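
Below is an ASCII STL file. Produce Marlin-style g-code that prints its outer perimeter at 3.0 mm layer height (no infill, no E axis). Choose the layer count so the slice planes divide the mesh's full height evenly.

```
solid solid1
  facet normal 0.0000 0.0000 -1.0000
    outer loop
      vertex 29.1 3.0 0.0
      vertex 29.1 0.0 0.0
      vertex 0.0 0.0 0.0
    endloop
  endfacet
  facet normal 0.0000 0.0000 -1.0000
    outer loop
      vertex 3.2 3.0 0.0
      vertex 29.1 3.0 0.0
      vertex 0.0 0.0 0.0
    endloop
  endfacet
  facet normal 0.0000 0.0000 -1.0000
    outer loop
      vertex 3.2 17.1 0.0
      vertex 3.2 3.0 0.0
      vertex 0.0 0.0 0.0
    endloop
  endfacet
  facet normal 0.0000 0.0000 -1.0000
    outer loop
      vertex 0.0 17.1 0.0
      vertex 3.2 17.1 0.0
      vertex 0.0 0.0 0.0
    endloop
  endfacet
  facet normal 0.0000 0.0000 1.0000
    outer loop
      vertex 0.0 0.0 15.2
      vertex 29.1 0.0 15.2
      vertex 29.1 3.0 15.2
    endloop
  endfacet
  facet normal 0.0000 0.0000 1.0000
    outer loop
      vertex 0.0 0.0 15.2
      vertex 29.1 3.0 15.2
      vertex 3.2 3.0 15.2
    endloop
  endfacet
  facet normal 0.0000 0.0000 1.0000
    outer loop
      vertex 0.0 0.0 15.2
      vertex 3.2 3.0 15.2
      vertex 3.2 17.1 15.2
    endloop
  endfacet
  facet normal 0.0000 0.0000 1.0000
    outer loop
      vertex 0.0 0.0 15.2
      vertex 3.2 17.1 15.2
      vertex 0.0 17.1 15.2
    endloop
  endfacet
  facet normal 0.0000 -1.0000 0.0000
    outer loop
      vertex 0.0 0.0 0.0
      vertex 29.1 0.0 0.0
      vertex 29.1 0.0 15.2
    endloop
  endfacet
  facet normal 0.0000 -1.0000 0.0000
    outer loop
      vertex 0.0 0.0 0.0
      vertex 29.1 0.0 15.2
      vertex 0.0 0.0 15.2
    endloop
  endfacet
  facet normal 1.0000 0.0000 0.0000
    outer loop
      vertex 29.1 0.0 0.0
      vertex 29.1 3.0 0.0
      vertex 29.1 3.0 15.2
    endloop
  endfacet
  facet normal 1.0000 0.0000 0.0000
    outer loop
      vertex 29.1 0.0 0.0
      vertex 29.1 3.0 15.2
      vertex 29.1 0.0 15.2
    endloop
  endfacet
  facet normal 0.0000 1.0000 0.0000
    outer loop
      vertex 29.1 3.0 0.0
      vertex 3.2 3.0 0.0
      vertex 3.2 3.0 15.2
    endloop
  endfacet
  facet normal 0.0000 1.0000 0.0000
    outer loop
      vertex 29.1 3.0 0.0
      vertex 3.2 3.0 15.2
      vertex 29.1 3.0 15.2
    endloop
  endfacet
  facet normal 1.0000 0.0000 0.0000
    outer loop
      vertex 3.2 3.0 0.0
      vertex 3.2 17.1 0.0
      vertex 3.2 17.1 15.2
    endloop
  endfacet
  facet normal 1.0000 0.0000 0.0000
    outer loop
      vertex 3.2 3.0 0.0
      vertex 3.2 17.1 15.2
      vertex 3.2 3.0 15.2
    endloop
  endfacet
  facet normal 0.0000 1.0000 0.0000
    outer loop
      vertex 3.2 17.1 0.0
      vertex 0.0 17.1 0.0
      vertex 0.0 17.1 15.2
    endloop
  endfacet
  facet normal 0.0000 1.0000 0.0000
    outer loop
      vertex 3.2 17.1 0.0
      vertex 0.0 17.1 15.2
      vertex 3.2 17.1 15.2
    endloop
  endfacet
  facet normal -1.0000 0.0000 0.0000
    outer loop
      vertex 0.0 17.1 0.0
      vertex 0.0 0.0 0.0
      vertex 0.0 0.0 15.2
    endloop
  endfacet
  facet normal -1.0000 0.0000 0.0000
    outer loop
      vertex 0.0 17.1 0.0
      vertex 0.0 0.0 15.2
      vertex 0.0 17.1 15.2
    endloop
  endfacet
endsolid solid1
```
; perimeter-only toolpath
G21 ; units = mm
G90 ; absolute positioning
G28 ; home
; layer 1
G0 Z3.0
G0 X0.0 Y0.0
G1 X29.1 Y0.0
G1 X29.1 Y3.0
G1 X3.2 Y3.0
G1 X3.2 Y17.1
G1 X0.0 Y17.1
G1 X0.0 Y0.0
; layer 2
G0 Z6.1
G0 X0.0 Y0.0
G1 X29.1 Y0.0
G1 X29.1 Y3.0
G1 X3.2 Y3.0
G1 X3.2 Y17.1
G1 X0.0 Y17.1
G1 X0.0 Y0.0
; layer 3
G0 Z9.1
G0 X0.0 Y0.0
G1 X29.1 Y0.0
G1 X29.1 Y3.0
G1 X3.2 Y3.0
G1 X3.2 Y17.1
G1 X0.0 Y17.1
G1 X0.0 Y0.0
; layer 4
G0 Z12.2
G0 X0.0 Y0.0
G1 X29.1 Y0.0
G1 X29.1 Y3.0
G1 X3.2 Y3.0
G1 X3.2 Y17.1
G1 X0.0 Y17.1
G1 X0.0 Y0.0
; layer 5
G0 Z15.2
G0 X0.0 Y0.0
G1 X29.1 Y0.0
G1 X29.1 Y3.0
G1 X3.2 Y3.0
G1 X3.2 Y17.1
G1 X0.0 Y17.1
G1 X0.0 Y0.0
M2 ; end

The solid is an L-shaped prism: outer 29.1 × 17.1 mm, arm thicknesses ≈ 3 mm (horizontal) and 3.2 mm (vertical), extruded 15.2 mm in z. Slicing at Δz = 3.0 mm — 5 equal slices spanning the solid's height, so layer i sits at z = i·h/5 — gives 5 non-empty perimeters. Each is a 6-segment closed polygon; G0 lifts to the layer z and rapids to the start vertex, then G1 traces the edges.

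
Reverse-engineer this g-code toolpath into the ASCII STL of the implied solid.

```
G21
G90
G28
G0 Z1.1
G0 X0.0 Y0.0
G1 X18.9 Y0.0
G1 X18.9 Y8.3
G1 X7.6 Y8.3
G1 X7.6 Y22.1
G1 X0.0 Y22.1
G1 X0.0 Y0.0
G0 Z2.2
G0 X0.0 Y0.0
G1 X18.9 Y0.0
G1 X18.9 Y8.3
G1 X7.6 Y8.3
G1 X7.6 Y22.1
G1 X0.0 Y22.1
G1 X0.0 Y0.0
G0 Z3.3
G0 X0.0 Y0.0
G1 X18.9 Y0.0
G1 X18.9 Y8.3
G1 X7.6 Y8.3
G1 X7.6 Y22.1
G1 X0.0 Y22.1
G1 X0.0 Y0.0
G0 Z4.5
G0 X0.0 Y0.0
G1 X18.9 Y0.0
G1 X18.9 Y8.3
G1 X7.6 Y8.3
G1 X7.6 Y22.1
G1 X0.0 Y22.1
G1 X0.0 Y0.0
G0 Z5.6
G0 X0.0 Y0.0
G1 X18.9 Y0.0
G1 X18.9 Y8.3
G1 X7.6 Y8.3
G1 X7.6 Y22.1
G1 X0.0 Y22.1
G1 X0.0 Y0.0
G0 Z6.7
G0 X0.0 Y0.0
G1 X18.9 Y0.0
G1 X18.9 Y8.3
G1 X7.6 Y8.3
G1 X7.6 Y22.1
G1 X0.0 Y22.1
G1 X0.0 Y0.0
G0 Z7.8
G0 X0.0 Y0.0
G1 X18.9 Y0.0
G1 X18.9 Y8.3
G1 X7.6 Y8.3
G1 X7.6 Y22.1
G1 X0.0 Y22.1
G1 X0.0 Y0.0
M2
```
solid part
  facet normal 0.0000 0.0000 -1.0000
    outer loop
      vertex 18.9 8.3 0.0
      vertex 18.9 0.0 0.0
      vertex 0.0 0.0 0.0
    endloop
  endfacet
  facet normal 0.0000 0.0000 -1.0000
    outer loop
      vertex 7.6 8.3 0.0
      vertex 18.9 8.3 0.0
      vertex 0.0 0.0 0.0
    endloop
  endfacet
  facet normal 0.0000 0.0000 -1.0000
    outer loop
      vertex 7.6 22.1 0.0
      vertex 7.6 8.3 0.0
      vertex 0.0 0.0 0.0
    endloop
  endfacet
  facet normal 0.0000 0.0000 -1.0000
    outer loop
      vertex 0.0 22.1 0.0
      vertex 7.6 22.1 0.0
      vertex 0.0 0.0 0.0
    endloop
  endfacet
  facet normal 0.0000 0.0000 1.0000
    outer loop
      vertex 0.0 0.0 7.8
      vertex 18.9 0.0 7.8
      vertex 18.9 8.3 7.8
    endloop
  endfacet
  facet normal 0.0000 0.0000 1.0000
    outer loop
      vertex 0.0 0.0 7.8
      vertex 18.9 8.3 7.8
      vertex 7.6 8.3 7.8
    endloop
  endfacet
  facet normal 0.0000 0.0000 1.0000
    outer loop
      vertex 0.0 0.0 7.8
      vertex 7.6 8.3 7.8
      vertex 7.6 22.1 7.8
    endloop
  endfacet
  facet normal 0.0000 0.0000 1.0000
    outer loop
      vertex 0.0 0.0 7.8
      vertex 7.6 22.1 7.8
      vertex 0.0 22.1 7.8
    endloop
  endfacet
  facet normal 0.0000 -1.0000 0.0000
    outer loop
      vertex 0.0 0.0 0.0
      vertex 18.9 0.0 0.0
      vertex 18.9 0.0 7.8
    endloop
  endfacet
  facet normal 0.0000 -1.0000 0.0000
    outer loop
      vertex 0.0 0.0 0.0
      vertex 18.9 0.0 7.8
      vertex 0.0 0.0 7.8
    endloop
  endfacet
  facet normal 1.0000 0.0000 0.0000
    outer loop
      vertex 18.9 0.0 0.0
      vertex 18.9 8.3 0.0
      vertex 18.9 8.3 7.8
    endloop
  endfacet
  facet normal 1.0000 0.0000 0.0000
    outer loop
      vertex 18.9 0.0 0.0
      vertex 18.9 8.3 7.8
      vertex 18.9 0.0 7.8
    endloop
  endfacet
  facet normal 0.0000 1.0000 0.0000
    outer loop
      vertex 18.9 8.3 0.0
      vertex 7.6 8.3 0.0
      vertex 7.6 8.3 7.8
    endloop
  endfacet
  facet normal 0.0000 1.0000 0.0000
    outer loop
      vertex 18.9 8.3 0.0
      vertex 7.6 8.3 7.8
      vertex 18.9 8.3 7.8
    endloop
  endfacet
  facet normal 1.0000 0.0000 0.0000
    outer loop
      vertex 7.6 8.3 0.0
      vertex 7.6 22.1 0.0
      vertex 7.6 22.1 7.8
    endloop
  endfacet
  facet normal 1.0000 0.0000 0.0000
    outer loop
      vertex 7.6 8.3 0.0
      vertex 7.6 22.1 7.8
      vertex 7.6 8.3 7.8
    endloop
  endfacet
  facet normal 0.0000 1.0000 0.0000
    outer loop
      vertex 7.6 22.1 0.0
      vertex 0.0 22.1 0.0
      vertex 0.0 22.1 7.8
    endloop
  endfacet
  facet normal 0.0000 1.0000 0.0000
    outer loop
      vertex 7.6 22.1 0.0
      vertex 0.0 22.1 7.8
      vertex 7.6 22.1 7.8
    endloop
  endfacet
  facet normal -1.0000 0.0000 0.0000
    outer loop
      vertex 0.0 22.1 0.0
      vertex 0.0 0.0 0.0
      vertex 0.0 0.0 7.8
    endloop
  endfacet
  facet normal -1.0000 0.0000 0.0000
    outer loop
      vertex 0.0 22.1 0.0
      vertex 0.0 0.0 7.8
      vertex 0.0 22.1 7.8
    endloop
  endfacet
endsolid part

The G0 Z moves step by Δz≈1.1 mm. Every layer's G1 loop is the same polygon, so the solid is a straight extrusion of it from z=0 to z≈7.8. Closing with flat bottom and top caps and triangulating gives 20 facets — an L-shaped prism: outer 18.9 × 22.1 mm, arm thicknesses ≈ 8.3 mm (horizontal) and 7.6 mm (vertical), extruded 7.8 mm in z.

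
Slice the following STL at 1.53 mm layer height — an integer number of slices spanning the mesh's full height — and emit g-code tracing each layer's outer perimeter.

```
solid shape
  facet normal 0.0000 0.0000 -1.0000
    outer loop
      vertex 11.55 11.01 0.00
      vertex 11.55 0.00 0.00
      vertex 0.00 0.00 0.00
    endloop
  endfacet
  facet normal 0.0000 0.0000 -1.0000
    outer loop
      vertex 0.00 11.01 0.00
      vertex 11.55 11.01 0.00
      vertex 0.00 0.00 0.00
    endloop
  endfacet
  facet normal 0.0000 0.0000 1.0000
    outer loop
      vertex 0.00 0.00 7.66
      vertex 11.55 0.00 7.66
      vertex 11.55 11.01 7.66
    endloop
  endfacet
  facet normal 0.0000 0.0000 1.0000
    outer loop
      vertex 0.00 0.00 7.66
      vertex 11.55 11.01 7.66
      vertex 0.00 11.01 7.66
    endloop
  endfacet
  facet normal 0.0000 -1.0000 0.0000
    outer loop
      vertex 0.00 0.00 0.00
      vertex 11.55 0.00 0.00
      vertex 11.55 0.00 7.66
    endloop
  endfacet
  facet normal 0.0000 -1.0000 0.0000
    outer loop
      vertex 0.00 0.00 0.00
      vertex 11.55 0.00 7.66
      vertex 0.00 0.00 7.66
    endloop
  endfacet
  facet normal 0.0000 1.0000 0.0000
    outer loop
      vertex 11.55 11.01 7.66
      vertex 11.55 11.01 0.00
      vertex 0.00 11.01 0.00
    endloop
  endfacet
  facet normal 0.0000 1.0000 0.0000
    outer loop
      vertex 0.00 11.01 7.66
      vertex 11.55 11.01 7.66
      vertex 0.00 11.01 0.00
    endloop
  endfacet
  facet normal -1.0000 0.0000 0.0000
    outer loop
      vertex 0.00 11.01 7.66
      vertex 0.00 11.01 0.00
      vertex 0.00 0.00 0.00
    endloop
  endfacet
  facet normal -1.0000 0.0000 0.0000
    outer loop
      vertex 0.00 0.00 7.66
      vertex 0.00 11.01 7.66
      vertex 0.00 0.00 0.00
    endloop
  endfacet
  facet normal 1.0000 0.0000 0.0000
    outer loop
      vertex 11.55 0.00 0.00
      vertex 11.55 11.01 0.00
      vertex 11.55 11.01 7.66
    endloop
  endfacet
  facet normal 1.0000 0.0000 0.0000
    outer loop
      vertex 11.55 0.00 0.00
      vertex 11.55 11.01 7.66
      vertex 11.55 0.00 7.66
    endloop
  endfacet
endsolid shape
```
; perimeter-only toolpath
G21 ; units = mm
G90 ; absolute positioning
G28 ; home
; layer 1
G0 Z1.53
G0 X0.00 Y0.00
G1 X11.55 Y0.00
G1 X11.55 Y11.01
G1 X0.00 Y11.01
G1 X0.00 Y0.00
; layer 2
G0 Z3.06
G0 X0.00 Y0.00
G1 X11.55 Y0.00
G1 X11.55 Y11.01
G1 X0.00 Y11.01
G1 X0.00 Y0.00
; layer 3
G0 Z4.60
G0 X0.00 Y0.00
G1 X11.55 Y0.00
G1 X11.55 Y11.01
G1 X0.00 Y11.01
G1 X0.00 Y0.00
; layer 4
G0 Z6.13
G0 X0.00 Y0.00
G1 X11.55 Y0.00
G1 X11.55 Y11.01
G1 X0.00 Y11.01
G1 X0.00 Y0.00
; layer 5
G0 Z7.66
G0 X0.00 Y0.00
G1 X11.55 Y0.00
G1 X11.55 Y11.01
G1 X0.00 Y11.01
G1 X0.00 Y0.00
M2 ; end

The solid is a rectangular box, roughly 11.6 × 11 mm footprint and 7.66 mm tall. Slicing at Δz = 1.53 mm — 5 equal slices spanning the solid's height, so layer i sits at z = i·h/5 — gives 5 non-empty perimeters. Each is a 4-segment closed polygon; G0 lifts to the layer z and rapids to the start vertex, then G1 traces the edges.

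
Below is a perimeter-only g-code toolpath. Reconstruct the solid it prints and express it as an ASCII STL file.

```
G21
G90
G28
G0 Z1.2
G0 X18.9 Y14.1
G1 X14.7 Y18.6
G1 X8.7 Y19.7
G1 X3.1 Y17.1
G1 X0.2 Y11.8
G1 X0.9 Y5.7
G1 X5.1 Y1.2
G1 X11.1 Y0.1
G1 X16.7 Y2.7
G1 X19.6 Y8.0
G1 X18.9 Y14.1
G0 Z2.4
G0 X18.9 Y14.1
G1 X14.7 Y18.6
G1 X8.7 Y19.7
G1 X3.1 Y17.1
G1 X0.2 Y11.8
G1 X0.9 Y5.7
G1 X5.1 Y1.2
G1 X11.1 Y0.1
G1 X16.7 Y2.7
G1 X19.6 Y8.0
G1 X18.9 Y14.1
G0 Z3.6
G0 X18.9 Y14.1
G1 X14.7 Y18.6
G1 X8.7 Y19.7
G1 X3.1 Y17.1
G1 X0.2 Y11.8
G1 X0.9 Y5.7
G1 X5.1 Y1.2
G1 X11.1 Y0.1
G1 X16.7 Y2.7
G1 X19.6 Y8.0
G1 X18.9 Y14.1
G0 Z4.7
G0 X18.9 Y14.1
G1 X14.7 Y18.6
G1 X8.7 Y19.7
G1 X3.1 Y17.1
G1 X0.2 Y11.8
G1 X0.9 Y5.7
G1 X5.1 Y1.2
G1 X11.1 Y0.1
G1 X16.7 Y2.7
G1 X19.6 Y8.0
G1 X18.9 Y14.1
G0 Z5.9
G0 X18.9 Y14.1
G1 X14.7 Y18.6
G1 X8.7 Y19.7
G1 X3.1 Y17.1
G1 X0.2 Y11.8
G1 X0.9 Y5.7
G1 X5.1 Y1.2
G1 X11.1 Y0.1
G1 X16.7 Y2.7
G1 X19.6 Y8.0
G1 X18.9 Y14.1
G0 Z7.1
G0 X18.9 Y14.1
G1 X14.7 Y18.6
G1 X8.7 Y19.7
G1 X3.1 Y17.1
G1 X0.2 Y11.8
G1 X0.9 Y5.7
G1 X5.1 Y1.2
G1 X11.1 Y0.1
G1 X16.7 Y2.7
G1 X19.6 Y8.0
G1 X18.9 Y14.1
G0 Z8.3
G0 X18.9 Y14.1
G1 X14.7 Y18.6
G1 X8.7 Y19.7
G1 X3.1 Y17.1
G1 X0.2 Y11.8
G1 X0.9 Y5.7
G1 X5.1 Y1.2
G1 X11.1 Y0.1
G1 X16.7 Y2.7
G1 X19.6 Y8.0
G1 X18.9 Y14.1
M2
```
solid part
  facet normal 0.0000 0.0000 -1.0000
    outer loop
      vertex 8.7 19.7 0.0
      vertex 14.7 18.6 0.0
      vertex 18.9 14.1 0.0
    endloop
  endfacet
  facet normal 0.0000 0.0000 -1.0000
    outer loop
      vertex 3.1 17.1 0.0
      vertex 8.7 19.7 0.0
      vertex 18.9 14.1 0.0
    endloop
  endfacet
  facet normal 0.0000 0.0000 -1.0000
    outer loop
      vertex 0.2 11.8 0.0
      vertex 3.1 17.1 0.0
      vertex 18.9 14.1 0.0
    endloop
  endfacet
  facet normal 0.0000 0.0000 -1.0000
    outer loop
      vertex 0.9 5.7 0.0
      vertex 0.2 11.8 0.0
      vertex 18.9 14.1 0.0
    endloop
  endfacet
  facet normal 0.0000 0.0000 -1.0000
    outer loop
      vertex 5.1 1.2 0.0
      vertex 0.9 5.7 0.0
      vertex 18.9 14.1 0.0
    endloop
  endfacet
  facet normal 0.0000 0.0000 -1.0000
    outer loop
      vertex 11.1 0.1 0.0
      vertex 5.1 1.2 0.0
      vertex 18.9 14.1 0.0
    endloop
  endfacet
  facet normal 0.0000 0.0000 -1.0000
    outer loop
      vertex 16.7 2.7 0.0
      vertex 11.1 0.1 0.0
      vertex 18.9 14.1 0.0
    endloop
  endfacet
  facet normal 0.0000 0.0000 -1.0000
    outer loop
      vertex 19.6 8.0 0.0
      vertex 16.7 2.7 0.0
      vertex 18.9 14.1 0.0
    endloop
  endfacet
  facet normal 0.0000 0.0000 1.0000
    outer loop
      vertex 18.9 14.1 8.3
      vertex 14.7 18.6 8.3
      vertex 8.7 19.7 8.3
    endloop
  endfacet
  facet normal 0.0000 0.0000 1.0000
    outer loop
      vertex 18.9 14.1 8.3
      vertex 8.7 19.7 8.3
      vertex 3.1 17.1 8.3
    endloop
  endfacet
  facet normal 0.0000 0.0000 1.0000
    outer loop
      vertex 18.9 14.1 8.3
      vertex 3.1 17.1 8.3
      vertex 0.2 11.8 8.3
    endloop
  endfacet
  facet normal 0.0000 0.0000 1.0000
    outer loop
      vertex 18.9 14.1 8.3
      vertex 0.2 11.8 8.3
      vertex 0.9 5.7 8.3
    endloop
  endfacet
  facet normal 0.0000 0.0000 1.0000
    outer loop
      vertex 18.9 14.1 8.3
      vertex 0.9 5.7 8.3
      vertex 5.1 1.2 8.3
    endloop
  endfacet
  facet normal 0.0000 0.0000 1.0000
    outer loop
      vertex 18.9 14.1 8.3
      vertex 5.1 1.2 8.3
      vertex 11.1 0.1 8.3
    endloop
  endfacet
  facet normal 0.0000 0.0000 1.0000
    outer loop
      vertex 18.9 14.1 8.3
      vertex 11.1 0.1 8.3
      vertex 16.7 2.7 8.3
    endloop
  endfacet
  facet normal 0.0000 0.0000 1.0000
    outer loop
      vertex 18.9 14.1 8.3
      vertex 16.7 2.7 8.3
      vertex 19.6 8.0 8.3
    endloop
  endfacet
  facet normal 0.7311 0.6823 0.0000
    outer loop
      vertex 18.9 14.1 0.0
      vertex 14.7 18.6 0.0
      vertex 14.7 18.6 8.3
    endloop
  endfacet
  facet normal 0.7311 0.6823 0.0000
    outer loop
      vertex 18.9 14.1 0.0
      vertex 14.7 18.6 8.3
      vertex 18.9 14.1 8.3
    endloop
  endfacet
  facet normal 0.1803 0.9836 0.0000
    outer loop
      vertex 14.7 18.6 0.0
      vertex 8.7 19.7 0.0
      vertex 8.7 19.7 8.3
    endloop
  endfacet
  facet normal 0.1803 0.9836 0.0000
    outer loop
      vertex 14.7 18.6 0.0
      vertex 8.7 19.7 8.3
      vertex 14.7 18.6 8.3
    endloop
  endfacet
  facet normal -0.4211 0.9070 0.0000
    outer loop
      vertex 8.7 19.7 0.0
      vertex 3.1 17.1 0.0
      vertex 3.1 17.1 8.3
    endloop
  endfacet
  facet normal -0.4211 0.9070 0.0000
    outer loop
      vertex 8.7 19.7 0.0
      vertex 3.1 17.1 8.3
      vertex 8.7 19.7 8.3
    endloop
  endfacet
  facet normal -0.8773 0.4800 0.0000
    outer loop
      vertex 3.1 17.1 0.0
      vertex 0.2 11.8 0.0
      vertex 0.2 11.8 8.3
    endloop
  endfacet
  facet normal -0.8773 0.4800 0.0000
    outer loop
      vertex 3.1 17.1 0.0
      vertex 0.2 11.8 8.3
      vertex 3.1 17.1 8.3
    endloop
  endfacet
  facet normal -0.9935 -0.1140 0.0000
    outer loop
      vertex 0.2 11.8 0.0
      vertex 0.9 5.7 0.0
      vertex 0.9 5.7 8.3
    endloop
  endfacet
  facet normal -0.9935 -0.1140 0.0000
    outer loop
      vertex 0.2 11.8 0.0
      vertex 0.9 5.7 8.3
      vertex 0.2 11.8 8.3
    endloop
  endfacet
  facet normal -0.7311 -0.6823 0.0000
    outer loop
      vertex 0.9 5.7 0.0
      vertex 5.1 1.2 0.0
      vertex 5.1 1.2 8.3
    endloop
  endfacet
  facet normal -0.7311 -0.6823 0.0000
    outer loop
      vertex 0.9 5.7 0.0
      vertex 5.1 1.2 8.3
      vertex 0.9 5.7 8.3
    endloop
  endfacet
  facet normal -0.1803 -0.9836 0.0000
    outer loop
      vertex 5.1 1.2 0.0
      vertex 11.1 0.1 0.0
      vertex 11.1 0.1 8.3
    endloop
  endfacet
  facet normal -0.1803 -0.9836 0.0000
    outer loop
      vertex 5.1 1.2 0.0
      vertex 11.1 0.1 8.3
      vertex 5.1 1.2 8.3
    endloop
  endfacet
  facet normal 0.4211 -0.9070 0.0000
    outer loop
      vertex 11.1 0.1 0.0
      vertex 16.7 2.7 0.0
      vertex 16.7 2.7 8.3
    endloop
  endfacet
  facet normal 0.4211 -0.9070 0.0000
    outer loop
      vertex 11.1 0.1 0.0
      vertex 16.7 2.7 8.3
      vertex 11.1 0.1 8.3
    endloop
  endfacet
  facet normal 0.8773 -0.4800 0.0000
    outer loop
      vertex 16.7 2.7 0.0
      vertex 19.6 8.0 0.0
      vertex 19.6 8.0 8.3
    endloop
  endfacet
  facet normal 0.8773 -0.4800 0.0000
    outer loop
      vertex 16.7 2.7 0.0
      vertex 19.6 8.0 8.3
      vertex 16.7 2.7 8.3
    endloop
  endfacet
  facet normal 0.9935 0.1140 0.0000
    outer loop
      vertex 19.6 8.0 0.0
      vertex 18.9 14.1 0.0
      vertex 18.9 14.1 8.3
    endloop
  endfacet
  facet normal 0.9935 0.1140 0.0000
    outer loop
      vertex 19.6 8.0 0.0
      vertex 18.9 14.1 8.3
      vertex 19.6 8.0 8.3
    endloop
  endfacet
endsolid part

The G0 Z moves step by Δz≈1.2 mm. Every layer's G1 loop is the same polygon, so the solid is a straight extrusion of it from z=0 to z≈8.3. Closing with flat bottom and top caps and triangulating gives 36 facets — a regular 10-sided prism (a cylinder approximated with 10 flat sides), circumscribed radius ≈ 9.9 mm, height ≈ 8.3 mm.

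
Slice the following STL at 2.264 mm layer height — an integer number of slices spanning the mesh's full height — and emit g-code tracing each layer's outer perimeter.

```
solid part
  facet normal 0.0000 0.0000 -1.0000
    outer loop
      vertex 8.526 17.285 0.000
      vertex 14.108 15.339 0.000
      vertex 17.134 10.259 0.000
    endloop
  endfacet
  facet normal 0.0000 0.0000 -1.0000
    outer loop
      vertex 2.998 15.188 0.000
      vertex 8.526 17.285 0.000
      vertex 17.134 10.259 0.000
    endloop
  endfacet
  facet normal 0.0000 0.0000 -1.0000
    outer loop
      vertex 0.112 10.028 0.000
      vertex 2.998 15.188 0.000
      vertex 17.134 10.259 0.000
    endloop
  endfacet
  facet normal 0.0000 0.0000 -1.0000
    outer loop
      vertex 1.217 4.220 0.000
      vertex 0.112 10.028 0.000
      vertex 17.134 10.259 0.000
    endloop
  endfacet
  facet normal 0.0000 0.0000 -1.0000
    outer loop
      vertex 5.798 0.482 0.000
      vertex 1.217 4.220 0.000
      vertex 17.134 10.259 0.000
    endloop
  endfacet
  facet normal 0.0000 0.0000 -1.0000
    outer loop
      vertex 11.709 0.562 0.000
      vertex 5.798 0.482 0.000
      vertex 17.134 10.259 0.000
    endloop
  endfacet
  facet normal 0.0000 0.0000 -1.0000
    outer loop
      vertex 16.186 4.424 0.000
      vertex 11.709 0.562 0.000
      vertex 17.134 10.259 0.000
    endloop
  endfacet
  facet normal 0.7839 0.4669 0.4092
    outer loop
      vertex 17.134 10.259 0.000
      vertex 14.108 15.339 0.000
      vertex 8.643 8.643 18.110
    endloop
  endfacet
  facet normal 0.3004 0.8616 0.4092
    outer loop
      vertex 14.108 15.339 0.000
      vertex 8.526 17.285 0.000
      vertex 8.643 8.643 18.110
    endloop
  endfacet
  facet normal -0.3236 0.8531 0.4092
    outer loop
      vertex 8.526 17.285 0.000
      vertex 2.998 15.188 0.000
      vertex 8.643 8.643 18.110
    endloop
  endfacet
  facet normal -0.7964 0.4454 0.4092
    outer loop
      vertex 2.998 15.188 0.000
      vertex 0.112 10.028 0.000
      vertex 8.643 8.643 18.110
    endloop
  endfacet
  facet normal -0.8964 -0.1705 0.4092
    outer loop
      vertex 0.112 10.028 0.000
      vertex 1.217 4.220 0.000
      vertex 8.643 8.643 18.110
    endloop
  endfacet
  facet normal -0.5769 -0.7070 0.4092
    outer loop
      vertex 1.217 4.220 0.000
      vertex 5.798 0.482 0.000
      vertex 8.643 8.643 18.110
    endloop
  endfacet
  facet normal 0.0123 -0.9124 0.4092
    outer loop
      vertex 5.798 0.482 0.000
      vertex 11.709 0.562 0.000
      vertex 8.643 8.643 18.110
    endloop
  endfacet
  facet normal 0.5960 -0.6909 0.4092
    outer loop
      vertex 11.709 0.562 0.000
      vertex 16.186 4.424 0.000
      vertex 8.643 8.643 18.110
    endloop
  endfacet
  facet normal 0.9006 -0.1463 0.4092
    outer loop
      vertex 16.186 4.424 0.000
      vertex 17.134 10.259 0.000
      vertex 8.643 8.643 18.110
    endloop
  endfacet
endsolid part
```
; perimeter-only toolpath
G21 ; units = mm
G90 ; absolute positioning
G28 ; home
; layer 1
G0 Z2.264
G0 X16.073 Y10.057
G1 X13.425 Y14.502
G1 X8.541 Y16.205
G1 X3.704 Y14.370
G1 X1.178 Y9.855
G1 X2.145 Y4.773
G1 X6.154 Y1.502
G1 X11.326 Y1.572
G1 X15.243 Y4.951
G1 X16.073 Y10.057
; layer 2
G0 Z4.527
G0 X15.011 Y9.855
G1 X12.742 Y13.665
G1 X8.555 Y15.125
G1 X4.409 Y13.552
G1 X2.245 Y9.682
G1 X3.074 Y5.326
G1 X6.509 Y2.522
G1 X10.942 Y2.582
G1 X14.300 Y5.479
G1 X15.011 Y9.855
; layer 3
G0 Z6.791
G0 X13.950 Y9.653
G1 X12.059 Y12.828
G1 X8.570 Y14.044
G1 X5.115 Y12.734
G1 X3.311 Y9.509
G1 X4.002 Y5.879
G1 X6.865 Y3.542
G1 X10.559 Y3.592
G1 X13.357 Y6.006
G1 X13.950 Y9.653
; layer 4
G0 Z9.055
G0 X12.889 Y9.451
G1 X11.376 Y11.991
G1 X8.585 Y12.964
G1 X5.821 Y11.916
G1 X4.378 Y9.335
G1 X4.930 Y6.431
G1 X7.221 Y4.562
G1 X10.176 Y4.603
G1 X12.415 Y6.534
G1 X12.889 Y9.451
; layer 5
G0 Z11.319
G0 X11.827 Y9.249
G1 X10.692 Y11.154
G1 X8.599 Y11.884
G1 X6.526 Y11.097
G1 X5.444 Y9.162
G1 X5.858 Y6.984
G1 X7.576 Y5.583
G1 X9.793 Y5.613
G1 X11.472 Y7.061
G1 X11.827 Y9.249
; layer 6
G0 Z13.582
G0 X10.766 Y9.047
G1 X10.009 Y10.317
G1 X8.614 Y10.803
G1 X7.232 Y10.279
G1 X6.510 Y8.989
G1 X6.787 Y7.537
G1 X7.932 Y6.603
G1 X9.410 Y6.623
G1 X10.529 Y7.588
G1 X10.766 Y9.047
; layer 7
G0 Z15.846
G0 X9.704 Y8.845
G1 X9.326 Y9.480
G1 X8.628 Y9.723
G1 X7.937 Y9.461
G1 X7.577 Y8.816
G1 X7.715 Y8.090
G1 X8.287 Y7.623
G1 X9.026 Y7.633
G1 X9.586 Y8.116
G1 X9.704 Y8.845
M2 ; end

The solid is a regular 9-sided pyramid, base circumscribed radius ≈ 8.64 mm, apex at z ≈ 18.1 mm. Slicing at Δz = 2.264 mm — 8 equal slices spanning the solid's height, so layer i sits at z = i·h/8 — gives 7 non-empty perimeters. Each is a 9-segment closed polygon; G0 lifts to the layer z and rapids to the start vertex, then G1 traces the edges. The cross-section shrinks linearly with z (the slice at the apex is degenerate and omitted).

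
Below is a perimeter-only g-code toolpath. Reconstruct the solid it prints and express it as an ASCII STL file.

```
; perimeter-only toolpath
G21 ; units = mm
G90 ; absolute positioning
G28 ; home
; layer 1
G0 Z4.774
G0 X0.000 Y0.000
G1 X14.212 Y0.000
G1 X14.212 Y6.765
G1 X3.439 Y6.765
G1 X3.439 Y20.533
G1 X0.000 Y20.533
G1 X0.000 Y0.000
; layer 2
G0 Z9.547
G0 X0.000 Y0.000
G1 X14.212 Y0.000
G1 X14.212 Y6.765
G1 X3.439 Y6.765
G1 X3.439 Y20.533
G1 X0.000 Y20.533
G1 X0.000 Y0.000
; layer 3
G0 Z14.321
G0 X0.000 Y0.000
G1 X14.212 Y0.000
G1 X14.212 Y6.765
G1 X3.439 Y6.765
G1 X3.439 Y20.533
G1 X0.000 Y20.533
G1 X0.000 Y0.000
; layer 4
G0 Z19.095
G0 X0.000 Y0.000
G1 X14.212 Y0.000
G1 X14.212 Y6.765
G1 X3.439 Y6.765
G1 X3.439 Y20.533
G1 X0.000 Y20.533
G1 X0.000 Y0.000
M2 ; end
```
solid part
  facet normal 0.0000 0.0000 -1.0000
    outer loop
      vertex 14.212 6.765 0.000
      vertex 14.212 0.000 0.000
      vertex 0.000 0.000 0.000
    endloop
  endfacet
  facet normal 0.0000 0.0000 -1.0000
    outer loop
      vertex 3.439 6.765 0.000
      vertex 14.212 6.765 0.000
      vertex 0.000 0.000 0.000
    endloop
  endfacet
  facet normal 0.0000 0.0000 -1.0000
    outer loop
      vertex 3.439 20.533 0.000
      vertex 3.439 6.765 0.000
      vertex 0.000 0.000 0.000
    endloop
  endfacet
  facet normal 0.0000 0.0000 -1.0000
    outer loop
      vertex 0.000 20.533 0.000
      vertex 3.439 20.533 0.000
      vertex 0.000 0.000 0.000
    endloop
  endfacet
  facet normal 0.0000 0.0000 1.0000
    outer loop
      vertex 0.000 0.000 19.095
      vertex 14.212 0.000 19.095
      vertex 14.212 6.765 19.095
    endloop
  endfacet
  facet normal 0.0000 0.0000 1.0000
    outer loop
      vertex 0.000 0.000 19.095
      vertex 14.212 6.765 19.095
      vertex 3.439 6.765 19.095
    endloop
  endfacet
  facet normal 0.0000 0.0000 1.0000
    outer loop
      vertex 0.000 0.000 19.095
      vertex 3.439 6.765 19.095
      vertex 3.439 20.533 19.095
    endloop
  endfacet
  facet normal 0.0000 0.0000 1.0000
    outer loop
      vertex 0.000 0.000 19.095
      vertex 3.439 20.533 19.095
      vertex 0.000 20.533 19.095
    endloop
  endfacet
  facet normal 0.0000 -1.0000 0.0000
    outer loop
      vertex 0.000 0.000 0.000
      vertex 14.212 0.000 0.000
      vertex 14.212 0.000 19.095
    endloop
  endfacet
  facet normal 0.0000 -1.0000 0.0000
    outer loop
      vertex 0.000 0.000 0.000
      vertex 14.212 0.000 19.095
      vertex 0.000 0.000 19.095
    endloop
  endfacet
  facet normal 1.0000 0.0000 0.0000
    outer loop
      vertex 14.212 0.000 0.000
      vertex 14.212 6.765 0.000
      vertex 14.212 6.765 19.095
    endloop
  endfacet
  facet normal 1.0000 0.0000 0.0000
    outer loop
      vertex 14.212 0.000 0.000
      vertex 14.212 6.765 19.095
      vertex 14.212 0.000 19.095
    endloop
  endfacet
  facet normal 0.0000 1.0000 0.0000
    outer loop
      vertex 14.212 6.765 0.000
      vertex 3.439 6.765 0.000
      vertex 3.439 6.765 19.095
    endloop
  endfacet
  facet normal 0.0000 1.0000 0.0000
    outer loop
      vertex 14.212 6.765 0.000
      vertex 3.439 6.765 19.095
      vertex 14.212 6.765 19.095
    endloop
  endfacet
  facet normal 1.0000 0.0000 0.0000
    outer loop
      vertex 3.439 6.765 0.000
      vertex 3.439 20.533 0.000
      vertex 3.439 20.533 19.095
    endloop
  endfacet
  facet normal 1.0000 0.0000 0.0000
    outer loop
      vertex 3.439 6.765 0.000
      vertex 3.439 20.533 19.095
      vertex 3.439 6.765 19.095
    endloop
  endfacet
  facet normal 0.0000 1.0000 0.0000
    outer loop
      vertex 3.439 20.533 0.000
      vertex 0.000 20.533 0.000
      vertex 0.000 20.533 19.095
    endloop
  endfacet
  facet normal 0.0000 1.0000 0.0000
    outer loop
      vertex 3.439 20.533 0.000
      vertex 0.000 20.533 19.095
      vertex 3.439 20.533 19.095
    endloop
  endfacet
  facet normal -1.0000 0.0000 0.0000
    outer loop
      vertex 0.000 20.533 0.000
      vertex 0.000 0.000 0.000
      vertex 0.000 0.000 19.095
    endloop
  endfacet
  facet normal -1.0000 0.0000 0.0000
    outer loop
      vertex 0.000 20.533 0.000
      vertex 0.000 0.000 19.095
      vertex 0.000 20.533 19.095
    endloop
  endfacet
endsolid part

The G0 Z moves step by Δz≈4.774 mm. Every layer's G1 loop is the same polygon, so the solid is a straight extrusion of it from z=0 to z≈19.1. Closing with flat bottom and top caps and triangulating gives 20 facets — an L-shaped prism: outer 14.2 × 20.5 mm, arm thicknesses ≈ 6.76 mm (horizontal) and 3.44 mm (vertical), extruded 19.1 mm in z.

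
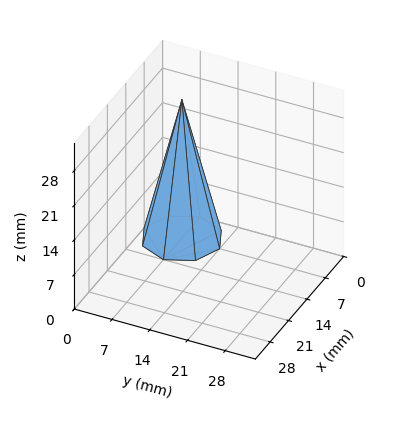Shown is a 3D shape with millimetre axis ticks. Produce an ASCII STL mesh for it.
Reading the render: the shape is a regular 8-sided pyramid, base circumscribed radius ≈ 7 mm, apex at z ≈ 28 mm (dimensions read to the nearest mm from the axis ticks). For the STL, each face is triangulated and given an outward normal.

solid part
  facet normal 0.0000 0.0000 -1.0000
    outer loop
      vertex 7.0 14.0 0.0
      vertex 11.9 11.9 0.0
      vertex 14.0 7.0 0.0
    endloop
  endfacet
  facet normal 0.0000 0.0000 -1.0000
    outer loop
      vertex 2.1 11.9 0.0
      vertex 7.0 14.0 0.0
      vertex 14.0 7.0 0.0
    endloop
  endfacet
  facet normal 0.0000 0.0000 -1.0000
    outer loop
      vertex 0.0 7.0 0.0
      vertex 2.1 11.9 0.0
      vertex 14.0 7.0 0.0
    endloop
  endfacet
  facet normal 0.0000 0.0000 -1.0000
    outer loop
      vertex 2.1 2.1 0.0
      vertex 0.0 7.0 0.0
      vertex 14.0 7.0 0.0
    endloop
  endfacet
  facet normal 0.0000 0.0000 -1.0000
    outer loop
      vertex 7.0 0.0 0.0
      vertex 2.1 2.1 0.0
      vertex 14.0 7.0 0.0
    endloop
  endfacet
  facet normal 0.0000 0.0000 -1.0000
    outer loop
      vertex 11.9 2.1 0.0
      vertex 7.0 0.0 0.0
      vertex 14.0 7.0 0.0
    endloop
  endfacet
  facet normal 0.8958 0.3839 0.2239
    outer loop
      vertex 14.0 7.0 0.0
      vertex 11.9 11.9 0.0
      vertex 7.0 7.0 28.0
    endloop
  endfacet
  facet normal 0.3839 0.8958 0.2239
    outer loop
      vertex 11.9 11.9 0.0
      vertex 7.0 14.0 0.0
      vertex 7.0 7.0 28.0
    endloop
  endfacet
  facet normal -0.3839 0.8958 0.2239
    outer loop
      vertex 7.0 14.0 0.0
      vertex 2.1 11.9 0.0
      vertex 7.0 7.0 28.0
    endloop
  endfacet
  facet normal -0.8958 0.3839 0.2239
    outer loop
      vertex 2.1 11.9 0.0
      vertex 0.0 7.0 0.0
      vertex 7.0 7.0 28.0
    endloop
  endfacet
  facet normal -0.8958 -0.3839 0.2239
    outer loop
      vertex 0.0 7.0 0.0
      vertex 2.1 2.1 0.0
      vertex 7.0 7.0 28.0
    endloop
  endfacet
  facet normal -0.3839 -0.8958 0.2239
    outer loop
      vertex 2.1 2.1 0.0
      vertex 7.0 0.0 0.0
      vertex 7.0 7.0 28.0
    endloop
  endfacet
  facet normal 0.3839 -0.8958 0.2239
    outer loop
      vertex 7.0 0.0 0.0
      vertex 11.9 2.1 0.0
      vertex 7.0 7.0 28.0
    endloop
  endfacet
  facet normal 0.8958 -0.3839 0.2239
    outer loop
      vertex 11.9 2.1 0.0
      vertex 14.0 7.0 0.0
      vertex 7.0 7.0 28.0
    endloop
  endfacet
endsolid part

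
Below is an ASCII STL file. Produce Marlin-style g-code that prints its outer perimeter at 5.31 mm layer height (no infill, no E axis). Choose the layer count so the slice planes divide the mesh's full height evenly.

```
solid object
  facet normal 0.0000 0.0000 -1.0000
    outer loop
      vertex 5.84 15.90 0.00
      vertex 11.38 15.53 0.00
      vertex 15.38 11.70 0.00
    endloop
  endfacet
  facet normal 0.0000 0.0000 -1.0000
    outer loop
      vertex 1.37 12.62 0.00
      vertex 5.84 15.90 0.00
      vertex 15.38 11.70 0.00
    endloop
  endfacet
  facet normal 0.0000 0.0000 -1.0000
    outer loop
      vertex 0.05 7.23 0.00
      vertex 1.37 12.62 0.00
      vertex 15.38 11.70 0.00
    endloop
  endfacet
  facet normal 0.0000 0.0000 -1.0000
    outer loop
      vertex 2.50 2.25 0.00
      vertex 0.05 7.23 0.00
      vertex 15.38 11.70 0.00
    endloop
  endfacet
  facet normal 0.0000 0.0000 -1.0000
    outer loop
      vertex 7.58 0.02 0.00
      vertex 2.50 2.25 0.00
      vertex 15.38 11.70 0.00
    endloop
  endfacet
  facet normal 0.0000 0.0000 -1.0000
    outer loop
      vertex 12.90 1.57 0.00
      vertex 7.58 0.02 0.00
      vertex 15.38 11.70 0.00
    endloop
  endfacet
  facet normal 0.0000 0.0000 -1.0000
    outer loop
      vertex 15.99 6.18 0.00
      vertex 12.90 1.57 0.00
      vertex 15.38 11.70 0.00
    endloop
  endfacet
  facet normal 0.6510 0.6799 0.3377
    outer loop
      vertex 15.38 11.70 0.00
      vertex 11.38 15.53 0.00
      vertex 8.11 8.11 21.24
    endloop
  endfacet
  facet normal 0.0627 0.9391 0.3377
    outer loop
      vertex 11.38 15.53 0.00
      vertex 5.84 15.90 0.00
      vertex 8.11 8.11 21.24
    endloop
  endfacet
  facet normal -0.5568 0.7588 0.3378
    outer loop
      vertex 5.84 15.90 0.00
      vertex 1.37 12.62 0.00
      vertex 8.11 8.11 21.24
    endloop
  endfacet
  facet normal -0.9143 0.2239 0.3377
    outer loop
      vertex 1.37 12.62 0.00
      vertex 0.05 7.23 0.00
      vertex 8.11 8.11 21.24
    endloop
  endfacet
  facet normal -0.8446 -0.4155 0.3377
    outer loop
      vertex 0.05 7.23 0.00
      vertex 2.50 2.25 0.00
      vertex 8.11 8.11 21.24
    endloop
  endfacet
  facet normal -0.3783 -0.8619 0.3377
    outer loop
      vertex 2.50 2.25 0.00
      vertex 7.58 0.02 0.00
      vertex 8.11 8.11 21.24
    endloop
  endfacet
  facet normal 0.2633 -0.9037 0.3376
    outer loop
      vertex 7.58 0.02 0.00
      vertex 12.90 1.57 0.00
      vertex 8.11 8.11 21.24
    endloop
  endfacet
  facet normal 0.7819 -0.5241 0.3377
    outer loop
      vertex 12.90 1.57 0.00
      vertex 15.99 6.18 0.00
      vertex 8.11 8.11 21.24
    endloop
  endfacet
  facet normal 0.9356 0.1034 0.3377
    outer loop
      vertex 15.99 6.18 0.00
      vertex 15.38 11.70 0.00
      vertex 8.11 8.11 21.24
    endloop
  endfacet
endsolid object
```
; perimeter-only toolpath
G21 ; units = mm
G90 ; absolute positioning
G28 ; home
; layer 1
G0 Z5.31
G0 X13.56 Y10.80
G1 X10.56 Y13.67
G1 X6.41 Y13.95
G1 X3.05 Y11.49
G1 X2.06 Y7.45
G1 X3.90 Y3.71
G1 X7.71 Y2.04
G1 X11.70 Y3.21
G1 X14.02 Y6.66
G1 X13.56 Y10.80
; layer 2
G0 Z10.62
G0 X11.75 Y9.90
G1 X9.75 Y11.82
G1 X6.97 Y12.00
G1 X4.74 Y10.36
G1 X4.08 Y7.67
G1 X5.30 Y5.18
G1 X7.84 Y4.06
G1 X10.50 Y4.84
G1 X12.05 Y7.14
G1 X11.75 Y9.90
; layer 3
G0 Z15.93
G0 X9.93 Y9.01
G1 X8.93 Y9.96
G1 X7.54 Y10.06
G1 X6.42 Y9.24
G1 X6.09 Y7.89
G1 X6.71 Y6.64
G1 X7.98 Y6.09
G1 X9.31 Y6.47
G1 X10.08 Y7.63
G1 X9.93 Y9.01
M2 ; end

The solid is a regular 9-sided pyramid, base circumscribed radius ≈ 8.11 mm, apex at z ≈ 21.2 mm. Slicing at Δz = 5.31 mm — 4 equal slices spanning the solid's height, so layer i sits at z = i·h/4 — gives 3 non-empty perimeters. Each is a 9-segment closed polygon; G0 lifts to the layer z and rapids to the start vertex, then G1 traces the edges. The cross-section shrinks linearly with z (the slice at the apex is degenerate and omitted).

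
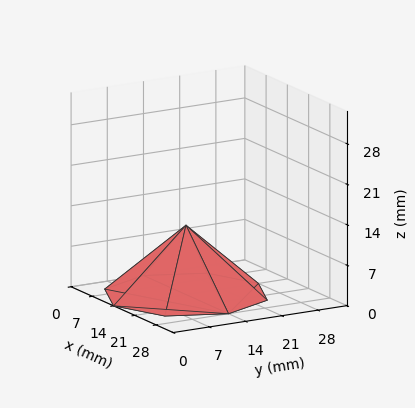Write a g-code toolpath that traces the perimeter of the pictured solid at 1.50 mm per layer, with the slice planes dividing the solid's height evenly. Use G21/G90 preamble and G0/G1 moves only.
Reading the render: the shape is a regular 8-sided pyramid, base circumscribed radius ≈ 14 mm, apex at z ≈ 12 mm (dimensions read to the nearest mm from the axis ticks). For the g-code, the solid's height is divided into equal slices at the stated Δz and each level perimeter traced with G1 moves after a G0 lift.

; perimeter-only toolpath
G21 ; units = mm
G90 ; absolute positioning
G28 ; home
; layer 1
G0 Z1.50
G0 X26.25 Y14.00
G1 X22.66 Y22.66
G1 X14.00 Y26.25
G1 X5.34 Y22.66
G1 X1.75 Y14.00
G1 X5.34 Y5.34
G1 X14.00 Y1.75
G1 X22.66 Y5.34
G1 X26.25 Y14.00
; layer 2
G0 Z3.00
G0 X24.50 Y14.00
G1 X21.42 Y21.42
G1 X14.00 Y24.50
G1 X6.57 Y21.42
G1 X3.50 Y14.00
G1 X6.57 Y6.57
G1 X14.00 Y3.50
G1 X21.42 Y6.57
G1 X24.50 Y14.00
; layer 3
G0 Z4.50
G0 X22.75 Y14.00
G1 X20.19 Y20.19
G1 X14.00 Y22.75
G1 X7.81 Y20.19
G1 X5.25 Y14.00
G1 X7.81 Y7.81
G1 X14.00 Y5.25
G1 X20.19 Y7.81
G1 X22.75 Y14.00
; layer 4
G0 Z6.00
G0 X21.00 Y14.00
G1 X18.95 Y18.95
G1 X14.00 Y21.00
G1 X9.05 Y18.95
G1 X7.00 Y14.00
G1 X9.05 Y9.05
G1 X14.00 Y7.00
G1 X18.95 Y9.05
G1 X21.00 Y14.00
; layer 5
G0 Z7.50
G0 X19.25 Y14.00
G1 X17.71 Y17.71
G1 X14.00 Y19.25
G1 X10.29 Y17.71
G1 X8.75 Y14.00
G1 X10.29 Y10.29
G1 X14.00 Y8.75
G1 X17.71 Y10.29
G1 X19.25 Y14.00
; layer 6
G0 Z9.00
G0 X17.50 Y14.00
G1 X16.48 Y16.48
G1 X14.00 Y17.50
G1 X11.53 Y16.48
G1 X10.50 Y14.00
G1 X11.53 Y11.53
G1 X14.00 Y10.50
G1 X16.48 Y11.53
G1 X17.50 Y14.00
; layer 7
G0 Z10.50
G0 X15.75 Y14.00
G1 X15.24 Y15.24
G1 X14.00 Y15.75
G1 X12.76 Y15.24
G1 X12.25 Y14.00
G1 X12.76 Y12.76
G1 X14.00 Y12.25
G1 X15.24 Y12.76
G1 X15.75 Y14.00
M2 ; end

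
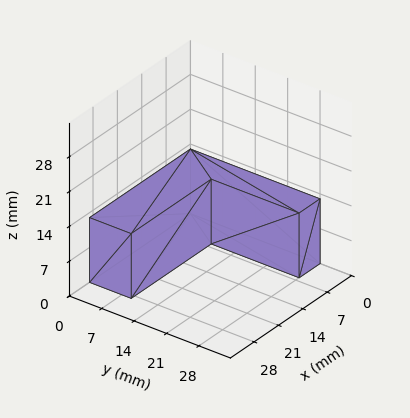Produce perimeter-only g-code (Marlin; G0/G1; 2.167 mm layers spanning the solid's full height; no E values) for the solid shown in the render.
Reading the render: the shape is an L-shaped prism: outer 29 × 28 mm, arm thicknesses ≈ 9 mm (horizontal) and 6 mm (vertical), extruded 13 mm in z (dimensions read to the nearest mm from the axis ticks). For the g-code, the solid's height is divided into equal slices at the stated Δz and each level perimeter traced with G1 moves after a G0 lift.

; perimeter-only toolpath
G21 ; units = mm
G90 ; absolute positioning
G28 ; home
; layer 1
G0 Z2.167
G0 X0.000 Y0.000
G1 X29.000 Y0.000
G1 X29.000 Y9.000
G1 X6.000 Y9.000
G1 X6.000 Y28.000
G1 X0.000 Y28.000
G1 X0.000 Y0.000
; layer 2
G0 Z4.333
G0 X0.000 Y0.000
G1 X29.000 Y0.000
G1 X29.000 Y9.000
G1 X6.000 Y9.000
G1 X6.000 Y28.000
G1 X0.000 Y28.000
G1 X0.000 Y0.000
; layer 3
G0 Z6.500
G0 X0.000 Y0.000
G1 X29.000 Y0.000
G1 X29.000 Y9.000
G1 X6.000 Y9.000
G1 X6.000 Y28.000
G1 X0.000 Y28.000
G1 X0.000 Y0.000
; layer 4
G0 Z8.667
G0 X0.000 Y0.000
G1 X29.000 Y0.000
G1 X29.000 Y9.000
G1 X6.000 Y9.000
G1 X6.000 Y28.000
G1 X0.000 Y28.000
G1 X0.000 Y0.000
; layer 5
G0 Z10.833
G0 X0.000 Y0.000
G1 X29.000 Y0.000
G1 X29.000 Y9.000
G1 X6.000 Y9.000
G1 X6.000 Y28.000
G1 X0.000 Y28.000
G1 X0.000 Y0.000
; layer 6
G0 Z13.000
G0 X0.000 Y0.000
G1 X29.000 Y0.000
G1 X29.000 Y9.000
G1 X6.000 Y9.000
G1 X6.000 Y28.000
G1 X0.000 Y28.000
G1 X0.000 Y0.000
M2 ; end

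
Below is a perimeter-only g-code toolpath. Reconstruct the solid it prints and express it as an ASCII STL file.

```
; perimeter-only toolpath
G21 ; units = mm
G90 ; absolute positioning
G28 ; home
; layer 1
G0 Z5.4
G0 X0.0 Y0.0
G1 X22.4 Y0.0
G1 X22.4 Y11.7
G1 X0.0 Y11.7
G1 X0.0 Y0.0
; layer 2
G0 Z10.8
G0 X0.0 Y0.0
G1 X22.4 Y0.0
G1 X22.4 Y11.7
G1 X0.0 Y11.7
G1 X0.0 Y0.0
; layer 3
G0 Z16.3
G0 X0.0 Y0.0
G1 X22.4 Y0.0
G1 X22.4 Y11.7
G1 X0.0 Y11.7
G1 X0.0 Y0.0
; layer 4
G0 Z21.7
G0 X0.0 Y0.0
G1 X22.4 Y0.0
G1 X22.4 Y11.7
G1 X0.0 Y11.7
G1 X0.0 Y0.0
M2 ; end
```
solid part
  facet normal 0.0000 0.0000 -1.0000
    outer loop
      vertex 22.4 11.7 0.0
      vertex 22.4 0.0 0.0
      vertex 0.0 0.0 0.0
    endloop
  endfacet
  facet normal 0.0000 0.0000 -1.0000
    outer loop
      vertex 0.0 11.7 0.0
      vertex 22.4 11.7 0.0
      vertex 0.0 0.0 0.0
    endloop
  endfacet
  facet normal 0.0000 0.0000 1.0000
    outer loop
      vertex 0.0 0.0 21.7
      vertex 22.4 0.0 21.7
      vertex 22.4 11.7 21.7
    endloop
  endfacet
  facet normal 0.0000 0.0000 1.0000
    outer loop
      vertex 0.0 0.0 21.7
      vertex 22.4 11.7 21.7
      vertex 0.0 11.7 21.7
    endloop
  endfacet
  facet normal 0.0000 -1.0000 0.0000
    outer loop
      vertex 0.0 0.0 0.0
      vertex 22.4 0.0 0.0
      vertex 22.4 0.0 21.7
    endloop
  endfacet
  facet normal 0.0000 -1.0000 0.0000
    outer loop
      vertex 0.0 0.0 0.0
      vertex 22.4 0.0 21.7
      vertex 0.0 0.0 21.7
    endloop
  endfacet
  facet normal 0.0000 1.0000 0.0000
    outer loop
      vertex 22.4 11.7 21.7
      vertex 22.4 11.7 0.0
      vertex 0.0 11.7 0.0
    endloop
  endfacet
  facet normal 0.0000 1.0000 0.0000
    outer loop
      vertex 0.0 11.7 21.7
      vertex 22.4 11.7 21.7
      vertex 0.0 11.7 0.0
    endloop
  endfacet
  facet normal -1.0000 0.0000 0.0000
    outer loop
      vertex 0.0 11.7 21.7
      vertex 0.0 11.7 0.0
      vertex 0.0 0.0 0.0
    endloop
  endfacet
  facet normal -1.0000 0.0000 0.0000
    outer loop
      vertex 0.0 0.0 21.7
      vertex 0.0 11.7 21.7
      vertex 0.0 0.0 0.0
    endloop
  endfacet
  facet normal 1.0000 0.0000 0.0000
    outer loop
      vertex 22.4 0.0 0.0
      vertex 22.4 11.7 0.0
      vertex 22.4 11.7 21.7
    endloop
  endfacet
  facet normal 1.0000 0.0000 0.0000
    outer loop
      vertex 22.4 0.0 0.0
      vertex 22.4 11.7 21.7
      vertex 22.4 0.0 21.7
    endloop
  endfacet
endsolid part

The G0 Z moves step by Δz≈5.4 mm. Every layer's G1 loop is the same polygon, so the solid is a straight extrusion of it from z=0 to z≈21.7. Closing with flat bottom and top caps and triangulating gives 12 facets — a rectangular box, roughly 22.4 × 11.7 mm footprint and 21.7 mm tall.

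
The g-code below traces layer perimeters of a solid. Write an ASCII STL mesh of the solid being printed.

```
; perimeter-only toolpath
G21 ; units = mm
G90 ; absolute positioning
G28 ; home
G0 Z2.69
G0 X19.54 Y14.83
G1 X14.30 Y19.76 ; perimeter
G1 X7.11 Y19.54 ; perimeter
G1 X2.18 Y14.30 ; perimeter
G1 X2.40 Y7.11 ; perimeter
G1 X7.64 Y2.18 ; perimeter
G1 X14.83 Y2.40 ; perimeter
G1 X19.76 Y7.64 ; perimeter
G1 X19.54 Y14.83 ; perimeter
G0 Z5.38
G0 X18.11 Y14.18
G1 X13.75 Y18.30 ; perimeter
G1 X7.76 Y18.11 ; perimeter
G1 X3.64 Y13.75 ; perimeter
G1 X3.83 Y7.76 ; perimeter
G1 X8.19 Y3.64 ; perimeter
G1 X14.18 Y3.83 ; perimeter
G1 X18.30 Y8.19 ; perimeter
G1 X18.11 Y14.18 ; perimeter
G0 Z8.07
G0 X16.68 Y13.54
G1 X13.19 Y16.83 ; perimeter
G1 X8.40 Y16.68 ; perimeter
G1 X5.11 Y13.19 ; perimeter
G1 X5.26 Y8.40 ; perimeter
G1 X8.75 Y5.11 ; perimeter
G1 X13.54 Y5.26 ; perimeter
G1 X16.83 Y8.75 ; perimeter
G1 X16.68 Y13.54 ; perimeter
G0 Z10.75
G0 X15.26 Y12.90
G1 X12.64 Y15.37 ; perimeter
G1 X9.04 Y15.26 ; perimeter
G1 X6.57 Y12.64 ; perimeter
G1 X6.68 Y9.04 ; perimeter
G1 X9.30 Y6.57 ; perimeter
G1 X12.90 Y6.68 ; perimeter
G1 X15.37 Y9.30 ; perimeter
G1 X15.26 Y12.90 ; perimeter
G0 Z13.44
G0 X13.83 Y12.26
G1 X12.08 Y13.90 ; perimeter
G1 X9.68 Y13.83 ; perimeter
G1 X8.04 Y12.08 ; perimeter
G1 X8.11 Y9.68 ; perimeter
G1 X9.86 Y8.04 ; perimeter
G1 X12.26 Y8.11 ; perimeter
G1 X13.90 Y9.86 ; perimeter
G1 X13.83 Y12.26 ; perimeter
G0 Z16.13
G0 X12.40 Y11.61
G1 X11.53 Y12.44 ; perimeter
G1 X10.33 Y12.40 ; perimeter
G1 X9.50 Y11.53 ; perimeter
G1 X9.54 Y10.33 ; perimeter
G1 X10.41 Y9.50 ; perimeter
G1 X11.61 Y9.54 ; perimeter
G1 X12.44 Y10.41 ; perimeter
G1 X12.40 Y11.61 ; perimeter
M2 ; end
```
solid part
  facet normal 0.0000 0.0000 -1.0000
    outer loop
      vertex 6.47 20.97 0.00
      vertex 14.86 21.23 0.00
      vertex 20.97 15.47 0.00
    endloop
  endfacet
  facet normal 0.0000 0.0000 -1.0000
    outer loop
      vertex 0.71 14.86 0.00
      vertex 6.47 20.97 0.00
      vertex 20.97 15.47 0.00
    endloop
  endfacet
  facet normal 0.0000 0.0000 -1.0000
    outer loop
      vertex 0.97 6.47 0.00
      vertex 0.71 14.86 0.00
      vertex 20.97 15.47 0.00
    endloop
  endfacet
  facet normal 0.0000 0.0000 -1.0000
    outer loop
      vertex 7.08 0.71 0.00
      vertex 0.97 6.47 0.00
      vertex 20.97 15.47 0.00
    endloop
  endfacet
  facet normal 0.0000 0.0000 -1.0000
    outer loop
      vertex 15.47 0.97 0.00
      vertex 7.08 0.71 0.00
      vertex 20.97 15.47 0.00
    endloop
  endfacet
  facet normal 0.0000 0.0000 -1.0000
    outer loop
      vertex 21.23 7.08 0.00
      vertex 15.47 0.97 0.00
      vertex 20.97 15.47 0.00
    endloop
  endfacet
  facet normal 0.6040 0.6407 0.4741
    outer loop
      vertex 20.97 15.47 0.00
      vertex 14.86 21.23 0.00
      vertex 10.97 10.97 18.82
    endloop
  endfacet
  facet normal -0.0273 0.8800 0.4741
    outer loop
      vertex 14.86 21.23 0.00
      vertex 6.47 20.97 0.00
      vertex 10.97 10.97 18.82
    endloop
  endfacet
  facet normal -0.6407 0.6040 0.4741
    outer loop
      vertex 6.47 20.97 0.00
      vertex 0.71 14.86 0.00
      vertex 10.97 10.97 18.82
    endloop
  endfacet
  facet normal -0.8800 -0.0273 0.4741
    outer loop
      vertex 0.71 14.86 0.00
      vertex 0.97 6.47 0.00
      vertex 10.97 10.97 18.82
    endloop
  endfacet
  facet normal -0.6040 -0.6407 0.4741
    outer loop
      vertex 0.97 6.47 0.00
      vertex 7.08 0.71 0.00
      vertex 10.97 10.97 18.82
    endloop
  endfacet
  facet normal 0.0273 -0.8800 0.4741
    outer loop
      vertex 7.08 0.71 0.00
      vertex 15.47 0.97 0.00
      vertex 10.97 10.97 18.82
    endloop
  endfacet
  facet normal 0.6407 -0.6040 0.4741
    outer loop
      vertex 15.47 0.97 0.00
      vertex 21.23 7.08 0.00
      vertex 10.97 10.97 18.82
    endloop
  endfacet
  facet normal 0.8800 0.0273 0.4741
    outer loop
      vertex 21.23 7.08 0.00
      vertex 20.97 15.47 0.00
      vertex 10.97 10.97 18.82
    endloop
  endfacet
endsolid part

The G0 Z moves step by Δz≈2.69 mm. The G1 loops shrink linearly with z, so the solid tapers from its base footprint up to z≈18.8. Closing with a flat bottom cap and the tapered top and triangulating gives 14 facets — a regular 8-sided pyramid, base circumscribed radius ≈ 11 mm, apex at z ≈ 18.8 mm.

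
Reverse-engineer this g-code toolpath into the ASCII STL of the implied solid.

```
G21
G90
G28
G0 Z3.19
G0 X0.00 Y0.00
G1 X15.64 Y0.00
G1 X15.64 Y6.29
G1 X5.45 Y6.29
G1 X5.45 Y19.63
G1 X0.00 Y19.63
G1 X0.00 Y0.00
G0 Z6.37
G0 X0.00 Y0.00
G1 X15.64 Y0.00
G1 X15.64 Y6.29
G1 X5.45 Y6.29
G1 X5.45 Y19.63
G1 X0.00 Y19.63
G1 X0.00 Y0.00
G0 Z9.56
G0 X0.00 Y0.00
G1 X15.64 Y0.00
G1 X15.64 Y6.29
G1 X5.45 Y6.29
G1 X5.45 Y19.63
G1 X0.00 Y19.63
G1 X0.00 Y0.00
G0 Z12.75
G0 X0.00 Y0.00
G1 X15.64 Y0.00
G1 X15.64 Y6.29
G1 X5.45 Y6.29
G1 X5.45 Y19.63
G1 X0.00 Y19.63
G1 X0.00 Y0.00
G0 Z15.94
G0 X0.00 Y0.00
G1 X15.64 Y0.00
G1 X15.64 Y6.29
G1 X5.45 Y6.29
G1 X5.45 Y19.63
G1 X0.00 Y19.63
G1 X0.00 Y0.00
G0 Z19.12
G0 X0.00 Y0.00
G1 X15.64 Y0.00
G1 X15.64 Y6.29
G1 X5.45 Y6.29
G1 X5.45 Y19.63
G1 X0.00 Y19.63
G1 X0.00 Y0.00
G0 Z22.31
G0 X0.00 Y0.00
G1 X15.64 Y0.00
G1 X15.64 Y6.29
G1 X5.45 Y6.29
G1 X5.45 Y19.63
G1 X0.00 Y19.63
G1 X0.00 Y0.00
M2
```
solid part
  facet normal 0.0000 0.0000 -1.0000
    outer loop
      vertex 15.64 6.29 0.00
      vertex 15.64 0.00 0.00
      vertex 0.00 0.00 0.00
    endloop
  endfacet
  facet normal 0.0000 0.0000 -1.0000
    outer loop
      vertex 5.45 6.29 0.00
      vertex 15.64 6.29 0.00
      vertex 0.00 0.00 0.00
    endloop
  endfacet
  facet normal 0.0000 0.0000 -1.0000
    outer loop
      vertex 5.45 19.63 0.00
      vertex 5.45 6.29 0.00
      vertex 0.00 0.00 0.00
    endloop
  endfacet
  facet normal 0.0000 0.0000 -1.0000
    outer loop
      vertex 0.00 19.63 0.00
      vertex 5.45 19.63 0.00
      vertex 0.00 0.00 0.00
    endloop
  endfacet
  facet normal 0.0000 0.0000 1.0000
    outer loop
      vertex 0.00 0.00 22.31
      vertex 15.64 0.00 22.31
      vertex 15.64 6.29 22.31
    endloop
  endfacet
  facet normal 0.0000 0.0000 1.0000
    outer loop
      vertex 0.00 0.00 22.31
      vertex 15.64 6.29 22.31
      vertex 5.45 6.29 22.31
    endloop
  endfacet
  facet normal 0.0000 0.0000 1.0000
    outer loop
      vertex 0.00 0.00 22.31
      vertex 5.45 6.29 22.31
      vertex 5.45 19.63 22.31
    endloop
  endfacet
  facet normal 0.0000 0.0000 1.0000
    outer loop
      vertex 0.00 0.00 22.31
      vertex 5.45 19.63 22.31
      vertex 0.00 19.63 22.31
    endloop
  endfacet
  facet normal 0.0000 -1.0000 0.0000
    outer loop
      vertex 0.00 0.00 0.00
      vertex 15.64 0.00 0.00
      vertex 15.64 0.00 22.31
    endloop
  endfacet
  facet normal 0.0000 -1.0000 0.0000
    outer loop
      vertex 0.00 0.00 0.00
      vertex 15.64 0.00 22.31
      vertex 0.00 0.00 22.31
    endloop
  endfacet
  facet normal 1.0000 0.0000 0.0000
    outer loop
      vertex 15.64 0.00 0.00
      vertex 15.64 6.29 0.00
      vertex 15.64 6.29 22.31
    endloop
  endfacet
  facet normal 1.0000 0.0000 0.0000
    outer loop
      vertex 15.64 0.00 0.00
      vertex 15.64 6.29 22.31
      vertex 15.64 0.00 22.31
    endloop
  endfacet
  facet normal 0.0000 1.0000 0.0000
    outer loop
      vertex 15.64 6.29 0.00
      vertex 5.45 6.29 0.00
      vertex 5.45 6.29 22.31
    endloop
  endfacet
  facet normal 0.0000 1.0000 0.0000
    outer loop
      vertex 15.64 6.29 0.00
      vertex 5.45 6.29 22.31
      vertex 15.64 6.29 22.31
    endloop
  endfacet
  facet normal 1.0000 0.0000 0.0000
    outer loop
      vertex 5.45 6.29 0.00
      vertex 5.45 19.63 0.00
      vertex 5.45 19.63 22.31
    endloop
  endfacet
  facet normal 1.0000 0.0000 0.0000
    outer loop
      vertex 5.45 6.29 0.00
      vertex 5.45 19.63 22.31
      vertex 5.45 6.29 22.31
    endloop
  endfacet
  facet normal 0.0000 1.0000 0.0000
    outer loop
      vertex 5.45 19.63 0.00
      vertex 0.00 19.63 0.00
      vertex 0.00 19.63 22.31
    endloop
  endfacet
  facet normal 0.0000 1.0000 0.0000
    outer loop
      vertex 5.45 19.63 0.00
      vertex 0.00 19.63 22.31
      vertex 5.45 19.63 22.31
    endloop
  endfacet
  facet normal -1.0000 0.0000 0.0000
    outer loop
      vertex 0.00 19.63 0.00
      vertex 0.00 0.00 0.00
      vertex 0.00 0.00 22.31
    endloop
  endfacet
  facet normal -1.0000 0.0000 0.0000
    outer loop
      vertex 0.00 19.63 0.00
      vertex 0.00 0.00 22.31
      vertex 0.00 19.63 22.31
    endloop
  endfacet
endsolid part

The G0 Z moves step by Δz≈3.19 mm. Every layer's G1 loop is the same polygon, so the solid is a straight extrusion of it from z=0 to z≈22.3. Closing with flat bottom and top caps and triangulating gives 20 facets — an L-shaped prism: outer 15.6 × 19.6 mm, arm thicknesses ≈ 6.29 mm (horizontal) and 5.45 mm (vertical), extruded 22.3 mm in z.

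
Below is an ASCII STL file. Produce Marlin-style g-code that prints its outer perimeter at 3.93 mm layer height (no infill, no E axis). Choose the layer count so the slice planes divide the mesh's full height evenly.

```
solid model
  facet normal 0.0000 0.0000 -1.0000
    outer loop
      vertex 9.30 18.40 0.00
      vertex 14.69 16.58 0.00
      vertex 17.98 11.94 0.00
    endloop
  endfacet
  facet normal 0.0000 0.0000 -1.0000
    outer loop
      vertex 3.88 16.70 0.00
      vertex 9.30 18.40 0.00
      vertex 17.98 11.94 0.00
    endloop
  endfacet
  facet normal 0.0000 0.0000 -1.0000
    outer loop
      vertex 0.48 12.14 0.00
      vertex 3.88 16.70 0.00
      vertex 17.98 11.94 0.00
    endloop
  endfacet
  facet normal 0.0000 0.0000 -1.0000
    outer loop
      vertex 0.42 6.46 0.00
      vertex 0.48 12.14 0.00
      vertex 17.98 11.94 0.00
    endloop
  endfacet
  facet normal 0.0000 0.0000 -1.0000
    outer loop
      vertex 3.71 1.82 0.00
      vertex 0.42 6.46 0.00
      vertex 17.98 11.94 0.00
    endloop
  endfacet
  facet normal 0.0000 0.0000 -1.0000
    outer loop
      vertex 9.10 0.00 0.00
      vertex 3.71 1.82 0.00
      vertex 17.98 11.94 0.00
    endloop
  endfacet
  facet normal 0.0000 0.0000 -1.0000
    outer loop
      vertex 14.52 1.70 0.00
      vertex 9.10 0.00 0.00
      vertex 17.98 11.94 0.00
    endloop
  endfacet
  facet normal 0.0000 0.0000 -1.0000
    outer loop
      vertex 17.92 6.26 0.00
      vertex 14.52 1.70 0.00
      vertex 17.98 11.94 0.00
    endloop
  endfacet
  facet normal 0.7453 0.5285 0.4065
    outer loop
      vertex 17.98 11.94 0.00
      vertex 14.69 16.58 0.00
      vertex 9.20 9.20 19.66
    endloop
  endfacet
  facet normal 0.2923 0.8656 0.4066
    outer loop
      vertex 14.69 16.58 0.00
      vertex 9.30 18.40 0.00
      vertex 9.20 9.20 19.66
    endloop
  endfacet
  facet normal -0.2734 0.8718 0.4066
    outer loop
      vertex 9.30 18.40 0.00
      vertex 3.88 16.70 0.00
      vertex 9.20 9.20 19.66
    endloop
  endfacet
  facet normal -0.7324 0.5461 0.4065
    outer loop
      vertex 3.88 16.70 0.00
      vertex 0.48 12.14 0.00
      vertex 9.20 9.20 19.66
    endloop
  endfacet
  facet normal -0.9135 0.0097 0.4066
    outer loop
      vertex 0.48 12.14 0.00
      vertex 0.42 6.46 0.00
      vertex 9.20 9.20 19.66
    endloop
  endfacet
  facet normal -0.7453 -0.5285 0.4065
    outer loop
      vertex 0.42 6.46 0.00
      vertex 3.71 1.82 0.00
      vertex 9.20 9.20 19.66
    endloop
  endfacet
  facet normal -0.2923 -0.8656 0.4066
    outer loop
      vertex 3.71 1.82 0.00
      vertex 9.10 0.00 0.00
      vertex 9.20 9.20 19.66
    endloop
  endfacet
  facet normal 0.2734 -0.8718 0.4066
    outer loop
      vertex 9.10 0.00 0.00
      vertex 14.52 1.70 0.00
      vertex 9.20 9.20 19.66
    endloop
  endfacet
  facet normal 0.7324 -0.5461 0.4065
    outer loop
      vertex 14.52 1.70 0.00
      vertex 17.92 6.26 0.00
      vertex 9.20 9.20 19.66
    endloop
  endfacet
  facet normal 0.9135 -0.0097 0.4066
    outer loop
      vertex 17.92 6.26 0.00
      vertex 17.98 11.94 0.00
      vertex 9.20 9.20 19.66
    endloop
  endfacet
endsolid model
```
; perimeter-only toolpath
G21 ; units = mm
G90 ; absolute positioning
G28 ; home
; layer 1
G0 Z3.93
G0 X16.22 Y11.39
G1 X13.59 Y15.10
G1 X9.28 Y16.56
G1 X4.94 Y15.20
G1 X2.22 Y11.55
G1 X2.18 Y7.01
G1 X4.81 Y3.30
G1 X9.12 Y1.84
G1 X13.46 Y3.20
G1 X16.18 Y6.85
G1 X16.22 Y11.39
; layer 2
G0 Z7.86
G0 X14.47 Y10.84
G1 X12.49 Y13.63
G1 X9.26 Y14.72
G1 X6.01 Y13.70
G1 X3.97 Y10.96
G1 X3.93 Y7.56
G1 X5.91 Y4.77
G1 X9.14 Y3.68
G1 X12.39 Y4.70
G1 X14.43 Y7.44
G1 X14.47 Y10.84
; layer 3
G0 Z11.80
G0 X12.71 Y10.30
G1 X11.40 Y12.15
G1 X9.24 Y12.88
G1 X7.07 Y12.20
G1 X5.71 Y10.38
G1 X5.69 Y8.10
G1 X7.00 Y6.25
G1 X9.16 Y5.52
G1 X11.33 Y6.20
G1 X12.69 Y8.02
G1 X12.71 Y10.30
; layer 4
G0 Z15.73
G0 X10.96 Y9.75
G1 X10.30 Y10.68
G1 X9.22 Y11.04
G1 X8.14 Y10.70
G1 X7.46 Y9.79
G1 X7.44 Y8.65
G1 X8.10 Y7.72
G1 X9.18 Y7.36
G1 X10.26 Y7.70
G1 X10.94 Y8.61
G1 X10.96 Y9.75
M2 ; end

The solid is a regular 10-sided pyramid, base circumscribed radius ≈ 9.2 mm, apex at z ≈ 19.7 mm. Slicing at Δz = 3.93 mm — 5 equal slices spanning the solid's height, so layer i sits at z = i·h/5 — gives 4 non-empty perimeters. Each is a 10-segment closed polygon; G0 lifts to the layer z and rapids to the start vertex, then G1 traces the edges. The cross-section shrinks linearly with z (the slice at the apex is degenerate and omitted).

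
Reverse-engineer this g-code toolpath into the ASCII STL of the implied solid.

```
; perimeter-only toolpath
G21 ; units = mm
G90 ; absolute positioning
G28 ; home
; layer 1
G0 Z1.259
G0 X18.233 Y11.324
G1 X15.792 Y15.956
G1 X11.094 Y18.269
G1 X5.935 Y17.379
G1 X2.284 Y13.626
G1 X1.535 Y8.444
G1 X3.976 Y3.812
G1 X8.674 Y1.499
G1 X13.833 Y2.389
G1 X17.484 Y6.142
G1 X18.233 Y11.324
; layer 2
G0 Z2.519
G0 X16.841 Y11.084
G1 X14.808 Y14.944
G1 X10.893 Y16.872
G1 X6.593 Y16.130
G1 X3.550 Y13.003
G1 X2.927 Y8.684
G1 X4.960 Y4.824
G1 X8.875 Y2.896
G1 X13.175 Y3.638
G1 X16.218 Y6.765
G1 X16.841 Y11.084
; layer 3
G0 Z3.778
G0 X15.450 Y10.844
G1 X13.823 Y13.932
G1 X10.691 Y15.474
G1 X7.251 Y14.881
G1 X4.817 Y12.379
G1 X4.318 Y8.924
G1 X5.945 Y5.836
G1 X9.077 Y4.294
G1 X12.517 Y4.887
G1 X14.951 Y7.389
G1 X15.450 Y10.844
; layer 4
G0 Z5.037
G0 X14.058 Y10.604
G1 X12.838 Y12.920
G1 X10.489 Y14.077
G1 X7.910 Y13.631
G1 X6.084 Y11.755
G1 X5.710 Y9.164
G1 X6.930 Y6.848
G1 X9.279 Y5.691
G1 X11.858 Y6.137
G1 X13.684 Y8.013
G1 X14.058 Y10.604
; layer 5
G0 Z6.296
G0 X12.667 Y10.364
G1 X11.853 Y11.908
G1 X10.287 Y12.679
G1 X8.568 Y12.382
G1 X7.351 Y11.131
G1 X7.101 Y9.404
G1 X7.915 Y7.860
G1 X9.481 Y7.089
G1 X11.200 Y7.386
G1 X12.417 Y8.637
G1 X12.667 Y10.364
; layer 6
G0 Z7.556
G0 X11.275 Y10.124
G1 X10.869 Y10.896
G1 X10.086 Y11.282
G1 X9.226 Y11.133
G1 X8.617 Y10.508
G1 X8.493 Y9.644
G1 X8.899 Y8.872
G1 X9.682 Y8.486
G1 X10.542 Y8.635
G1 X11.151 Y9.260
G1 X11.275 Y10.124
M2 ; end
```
solid part
  facet normal 0.0000 0.0000 -1.0000
    outer loop
      vertex 11.296 19.667 0.000
      vertex 16.777 16.968 0.000
      vertex 19.624 11.564 0.000
    endloop
  endfacet
  facet normal 0.0000 0.0000 -1.0000
    outer loop
      vertex 5.277 18.628 0.000
      vertex 11.296 19.667 0.000
      vertex 19.624 11.564 0.000
    endloop
  endfacet
  facet normal 0.0000 0.0000 -1.0000
    outer loop
      vertex 1.017 14.250 0.000
      vertex 5.277 18.628 0.000
      vertex 19.624 11.564 0.000
    endloop
  endfacet
  facet normal 0.0000 0.0000 -1.0000
    outer loop
      vertex 0.144 8.204 0.000
      vertex 1.017 14.250 0.000
      vertex 19.624 11.564 0.000
    endloop
  endfacet
  facet normal 0.0000 0.0000 -1.0000
    outer loop
      vertex 2.991 2.800 0.000
      vertex 0.144 8.204 0.000
      vertex 19.624 11.564 0.000
    endloop
  endfacet
  facet normal 0.0000 0.0000 -1.0000
    outer loop
      vertex 8.472 0.101 0.000
      vertex 2.991 2.800 0.000
      vertex 19.624 11.564 0.000
    endloop
  endfacet
  facet normal 0.0000 0.0000 -1.0000
    outer loop
      vertex 14.491 1.140 0.000
      vertex 8.472 0.101 0.000
      vertex 19.624 11.564 0.000
    endloop
  endfacet
  facet normal 0.0000 0.0000 -1.0000
    outer loop
      vertex 18.751 5.518 0.000
      vertex 14.491 1.140 0.000
      vertex 19.624 11.564 0.000
    endloop
  endfacet
  facet normal 0.6052 0.3188 0.7295
    outer loop
      vertex 19.624 11.564 0.000
      vertex 16.777 16.968 0.000
      vertex 9.884 9.884 8.815
    endloop
  endfacet
  facet normal 0.3022 0.6137 0.7295
    outer loop
      vertex 16.777 16.968 0.000
      vertex 11.296 19.667 0.000
      vertex 9.884 9.884 8.815
    endloop
  endfacet
  facet normal -0.1164 0.6741 0.7294
    outer loop
      vertex 11.296 19.667 0.000
      vertex 5.277 18.628 0.000
      vertex 9.884 9.884 8.815
    endloop
  endfacet
  facet normal -0.4903 0.4770 0.7294
    outer loop
      vertex 5.277 18.628 0.000
      vertex 1.017 14.250 0.000
      vertex 9.884 9.884 8.815
    endloop
  endfacet
  facet normal -0.6770 0.0978 0.7294
    outer loop
      vertex 1.017 14.250 0.000
      vertex 0.144 8.204 0.000
      vertex 9.884 9.884 8.815
    endloop
  endfacet
  facet normal -0.6052 -0.3188 0.7295
    outer loop
      vertex 0.144 8.204 0.000
      vertex 2.991 2.800 0.000
      vertex 9.884 9.884 8.815
    endloop
  endfacet
  facet normal -0.3022 -0.6137 0.7295
    outer loop
      vertex 2.991 2.800 0.000
      vertex 8.472 0.101 0.000
      vertex 9.884 9.884 8.815
    endloop
  endfacet
  facet normal 0.1164 -0.6741 0.7294
    outer loop
      vertex 8.472 0.101 0.000
      vertex 14.491 1.140 0.000
      vertex 9.884 9.884 8.815
    endloop
  endfacet
  facet normal 0.4903 -0.4770 0.7294
    outer loop
      vertex 14.491 1.140 0.000
      vertex 18.751 5.518 0.000
      vertex 9.884 9.884 8.815
    endloop
  endfacet
  facet normal 0.6770 -0.0978 0.7294
    outer loop
      vertex 18.751 5.518 0.000
      vertex 19.624 11.564 0.000
      vertex 9.884 9.884 8.815
    endloop
  endfacet
endsolid part

The G0 Z moves step by Δz≈1.259 mm. The G1 loops shrink linearly with z, so the solid tapers from its base footprint up to z≈8.81. Closing with a flat bottom cap and the tapered top and triangulating gives 18 facets — a regular 10-sided pyramid, base circumscribed radius ≈ 9.88 mm, apex at z ≈ 8.81 mm.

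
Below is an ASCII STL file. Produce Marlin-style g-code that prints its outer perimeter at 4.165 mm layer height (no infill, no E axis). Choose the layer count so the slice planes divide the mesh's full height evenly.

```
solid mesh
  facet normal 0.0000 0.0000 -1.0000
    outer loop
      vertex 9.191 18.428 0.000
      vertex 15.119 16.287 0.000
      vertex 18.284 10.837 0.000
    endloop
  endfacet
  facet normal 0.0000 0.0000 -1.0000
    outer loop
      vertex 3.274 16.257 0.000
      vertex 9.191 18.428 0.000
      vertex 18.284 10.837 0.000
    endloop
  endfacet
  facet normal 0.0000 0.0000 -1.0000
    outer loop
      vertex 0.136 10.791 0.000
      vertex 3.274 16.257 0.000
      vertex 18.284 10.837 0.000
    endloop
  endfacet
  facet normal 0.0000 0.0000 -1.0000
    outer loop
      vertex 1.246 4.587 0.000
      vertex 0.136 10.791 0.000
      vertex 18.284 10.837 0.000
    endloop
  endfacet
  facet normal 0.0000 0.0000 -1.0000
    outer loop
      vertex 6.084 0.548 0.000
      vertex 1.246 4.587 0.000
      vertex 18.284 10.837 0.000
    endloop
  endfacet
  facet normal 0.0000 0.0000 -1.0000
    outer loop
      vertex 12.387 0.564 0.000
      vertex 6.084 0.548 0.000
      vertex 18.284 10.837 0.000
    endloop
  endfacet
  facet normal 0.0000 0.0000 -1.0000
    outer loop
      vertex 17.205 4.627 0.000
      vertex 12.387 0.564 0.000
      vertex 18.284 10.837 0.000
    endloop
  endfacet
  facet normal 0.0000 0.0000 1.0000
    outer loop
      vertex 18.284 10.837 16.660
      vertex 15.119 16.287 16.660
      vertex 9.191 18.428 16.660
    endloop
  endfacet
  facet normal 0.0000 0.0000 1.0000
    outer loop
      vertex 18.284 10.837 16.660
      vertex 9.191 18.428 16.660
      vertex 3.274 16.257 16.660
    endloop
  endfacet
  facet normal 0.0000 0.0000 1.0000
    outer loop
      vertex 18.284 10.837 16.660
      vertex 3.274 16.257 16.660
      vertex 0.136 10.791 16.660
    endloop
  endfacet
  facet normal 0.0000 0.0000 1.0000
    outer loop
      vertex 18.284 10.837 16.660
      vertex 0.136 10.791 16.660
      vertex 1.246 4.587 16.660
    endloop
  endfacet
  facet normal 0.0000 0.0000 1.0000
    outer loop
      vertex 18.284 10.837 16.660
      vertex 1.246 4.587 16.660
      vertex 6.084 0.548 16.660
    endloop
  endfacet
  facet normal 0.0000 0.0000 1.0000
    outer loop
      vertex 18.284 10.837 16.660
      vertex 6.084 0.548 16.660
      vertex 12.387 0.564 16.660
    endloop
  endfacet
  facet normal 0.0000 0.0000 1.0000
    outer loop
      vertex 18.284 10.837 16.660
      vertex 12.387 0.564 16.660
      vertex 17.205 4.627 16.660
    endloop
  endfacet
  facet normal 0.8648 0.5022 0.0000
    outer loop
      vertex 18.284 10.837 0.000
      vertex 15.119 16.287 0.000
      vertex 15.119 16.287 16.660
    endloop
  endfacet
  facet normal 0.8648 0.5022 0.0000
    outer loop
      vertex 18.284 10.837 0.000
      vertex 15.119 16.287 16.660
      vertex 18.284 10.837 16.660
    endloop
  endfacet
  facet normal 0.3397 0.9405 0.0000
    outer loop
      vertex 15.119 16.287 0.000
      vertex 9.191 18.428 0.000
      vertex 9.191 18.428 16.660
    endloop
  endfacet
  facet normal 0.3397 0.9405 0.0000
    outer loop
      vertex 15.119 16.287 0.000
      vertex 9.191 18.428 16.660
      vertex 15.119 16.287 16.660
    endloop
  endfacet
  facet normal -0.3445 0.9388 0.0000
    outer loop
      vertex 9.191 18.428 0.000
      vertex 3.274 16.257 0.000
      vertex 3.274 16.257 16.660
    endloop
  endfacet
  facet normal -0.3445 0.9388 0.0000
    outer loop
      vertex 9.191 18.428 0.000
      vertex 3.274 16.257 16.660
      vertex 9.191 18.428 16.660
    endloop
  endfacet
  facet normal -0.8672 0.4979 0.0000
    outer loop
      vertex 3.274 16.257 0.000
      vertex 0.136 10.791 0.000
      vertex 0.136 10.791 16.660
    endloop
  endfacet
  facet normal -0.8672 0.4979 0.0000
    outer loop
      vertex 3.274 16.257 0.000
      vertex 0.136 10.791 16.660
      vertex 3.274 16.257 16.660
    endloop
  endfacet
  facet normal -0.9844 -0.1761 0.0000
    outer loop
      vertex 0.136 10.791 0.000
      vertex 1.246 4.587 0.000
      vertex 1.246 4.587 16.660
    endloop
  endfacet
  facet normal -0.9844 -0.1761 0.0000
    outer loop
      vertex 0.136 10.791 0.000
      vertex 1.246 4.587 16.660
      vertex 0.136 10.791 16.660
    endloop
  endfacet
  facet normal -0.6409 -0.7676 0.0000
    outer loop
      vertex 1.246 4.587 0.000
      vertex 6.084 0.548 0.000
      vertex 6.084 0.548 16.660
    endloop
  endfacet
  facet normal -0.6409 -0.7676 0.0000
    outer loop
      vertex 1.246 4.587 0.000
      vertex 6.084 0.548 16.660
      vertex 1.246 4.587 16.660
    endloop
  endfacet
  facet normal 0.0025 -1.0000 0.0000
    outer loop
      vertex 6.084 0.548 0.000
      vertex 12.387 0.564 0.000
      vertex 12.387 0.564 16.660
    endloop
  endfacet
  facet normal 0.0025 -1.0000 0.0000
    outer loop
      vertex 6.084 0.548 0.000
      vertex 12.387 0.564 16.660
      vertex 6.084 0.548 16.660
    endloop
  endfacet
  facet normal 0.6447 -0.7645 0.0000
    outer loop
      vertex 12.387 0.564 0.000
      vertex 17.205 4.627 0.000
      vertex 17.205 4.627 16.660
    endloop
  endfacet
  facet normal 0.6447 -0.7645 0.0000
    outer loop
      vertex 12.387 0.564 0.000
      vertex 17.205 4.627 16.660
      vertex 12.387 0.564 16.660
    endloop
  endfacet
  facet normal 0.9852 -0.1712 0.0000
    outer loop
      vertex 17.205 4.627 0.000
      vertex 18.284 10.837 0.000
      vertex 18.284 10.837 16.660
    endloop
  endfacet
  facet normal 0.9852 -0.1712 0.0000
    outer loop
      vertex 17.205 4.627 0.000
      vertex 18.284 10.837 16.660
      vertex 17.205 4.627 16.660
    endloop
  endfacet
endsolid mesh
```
; perimeter-only toolpath
G21 ; units = mm
G90 ; absolute positioning
G28 ; home
; layer 1
G0 Z4.165
G0 X18.284 Y10.837
G1 X15.119 Y16.287
G1 X9.191 Y18.428
G1 X3.274 Y16.257
G1 X0.136 Y10.791
G1 X1.246 Y4.587
G1 X6.084 Y0.548
G1 X12.387 Y0.564
G1 X17.205 Y4.627
G1 X18.284 Y10.837
; layer 2
G0 Z8.330
G0 X18.284 Y10.837
G1 X15.119 Y16.287
G1 X9.191 Y18.428
G1 X3.274 Y16.257
G1 X0.136 Y10.791
G1 X1.246 Y4.587
G1 X6.084 Y0.548
G1 X12.387 Y0.564
G1 X17.205 Y4.627
G1 X18.284 Y10.837
; layer 3
G0 Z12.495
G0 X18.284 Y10.837
G1 X15.119 Y16.287
G1 X9.191 Y18.428
G1 X3.274 Y16.257
G1 X0.136 Y10.791
G1 X1.246 Y4.587
G1 X6.084 Y0.548
G1 X12.387 Y0.564
G1 X17.205 Y4.627
G1 X18.284 Y10.837
; layer 4
G0 Z16.660
G0 X18.284 Y10.837
G1 X15.119 Y16.287
G1 X9.191 Y18.428
G1 X3.274 Y16.257
G1 X0.136 Y10.791
G1 X1.246 Y4.587
G1 X6.084 Y0.548
G1 X12.387 Y0.564
G1 X17.205 Y4.627
G1 X18.284 Y10.837
M2 ; end

The solid is a regular 9-sided prism (a cylinder approximated with 9 flat sides), circumscribed radius ≈ 9.21 mm, height ≈ 16.7 mm. Slicing at Δz = 4.165 mm — 4 equal slices spanning the solid's height, so layer i sits at z = i·h/4 — gives 4 non-empty perimeters. Each is a 9-segment closed polygon; G0 lifts to the layer z and rapids to the start vertex, then G1 traces the edges.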